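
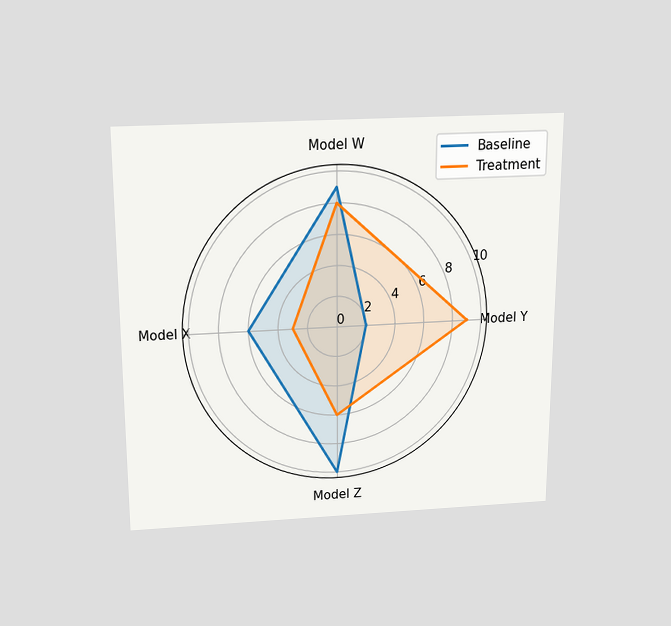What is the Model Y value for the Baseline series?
2

The chart is viewed slightly from above. On the Model Y axis, Baseline reaches 2.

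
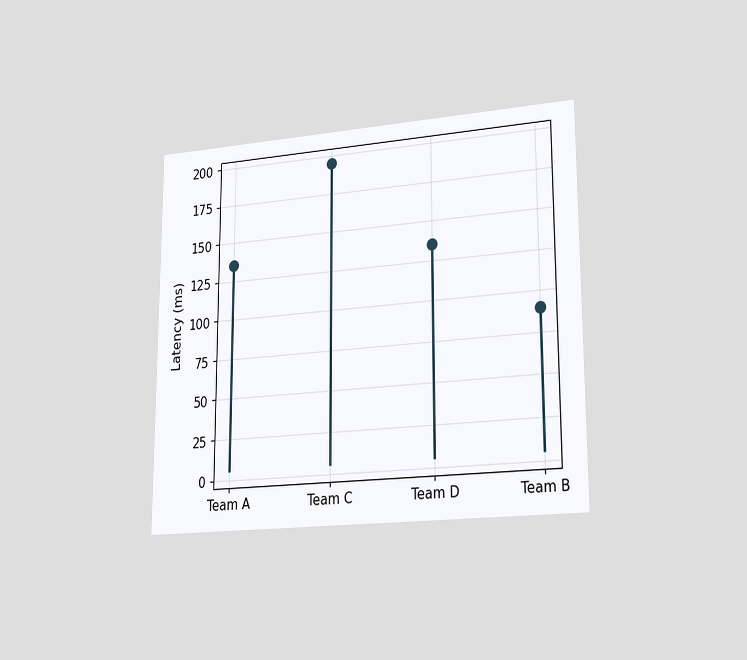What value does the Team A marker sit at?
The chart is viewed slightly from the right. The Team A marker sits at 135ms.

135ms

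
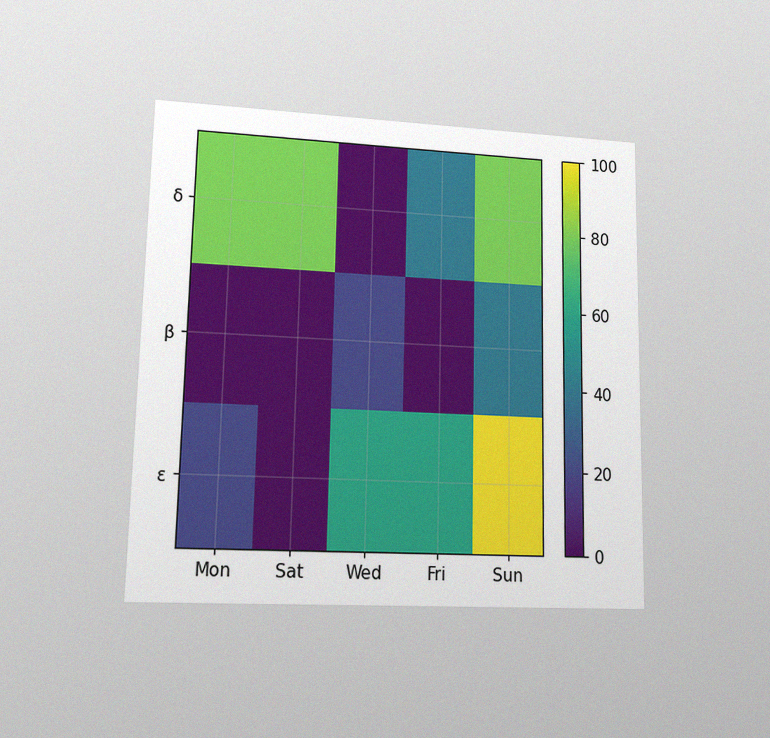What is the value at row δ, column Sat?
80

The chart is viewed at a slight angle, with some photo noise. Matching cell (δ, Sat) against the colorbar gives 80.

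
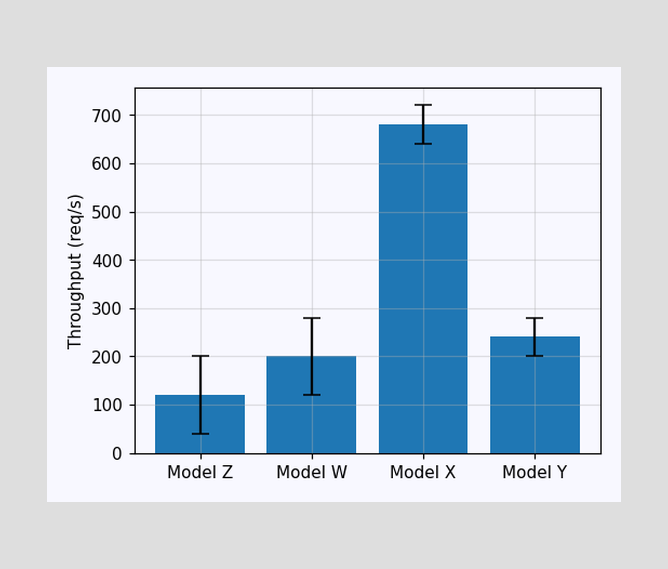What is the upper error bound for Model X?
The Model X bar's upper whisker reaches 720req/s.

720req/s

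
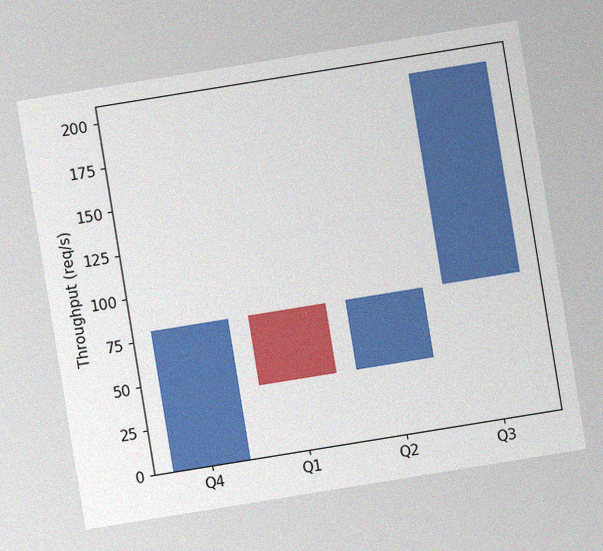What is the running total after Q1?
40req/s

The chart is tilted about 9° counter-clockwise, with some photo noise. After Q1 the running total reaches 40req/s.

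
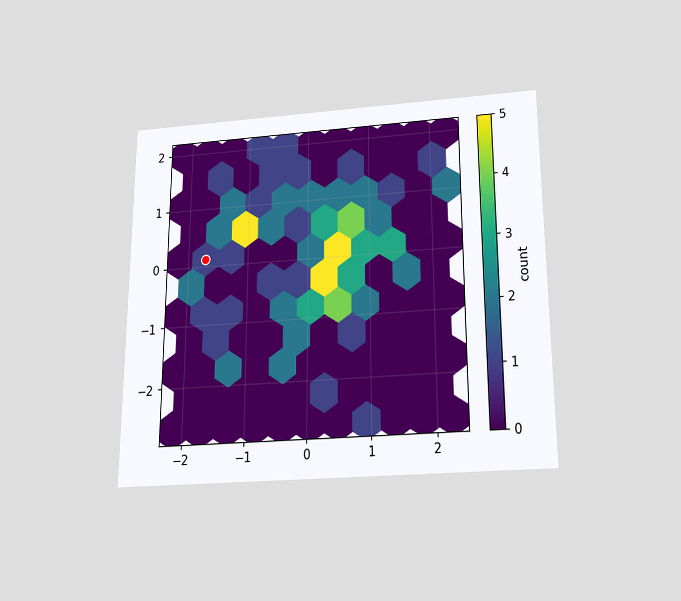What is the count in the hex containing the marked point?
The chart is viewed slightly from below. The marked hex reads 1 on the colorbar.

1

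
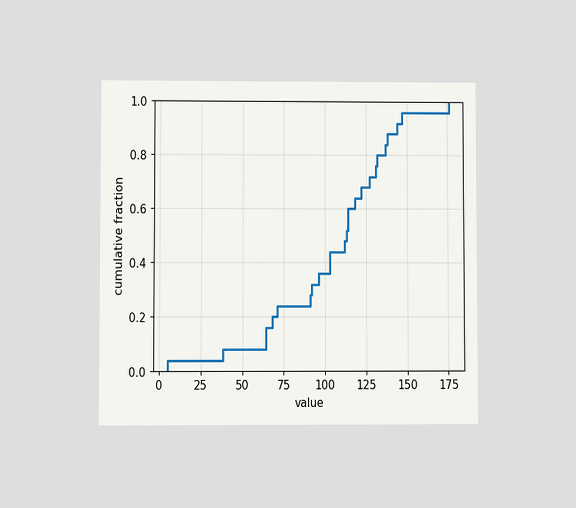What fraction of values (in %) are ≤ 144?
The chart is viewed at a slight angle. At x=144 the ECDF step is at 92%.

92%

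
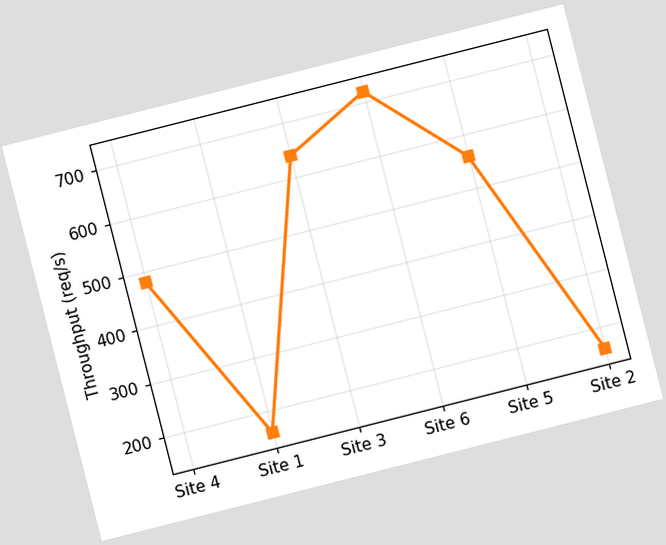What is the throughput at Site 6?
720req/s

The chart is tilted about 14° counter-clockwise. At Site 6, the line is at 720req/s.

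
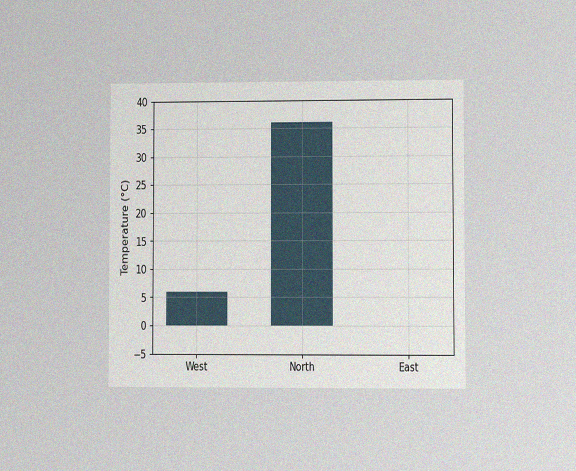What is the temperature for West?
6°C

The chart is viewed at a slight angle, with some photo noise. Reading along the chart's y-axis, the West bar reaches 6°C.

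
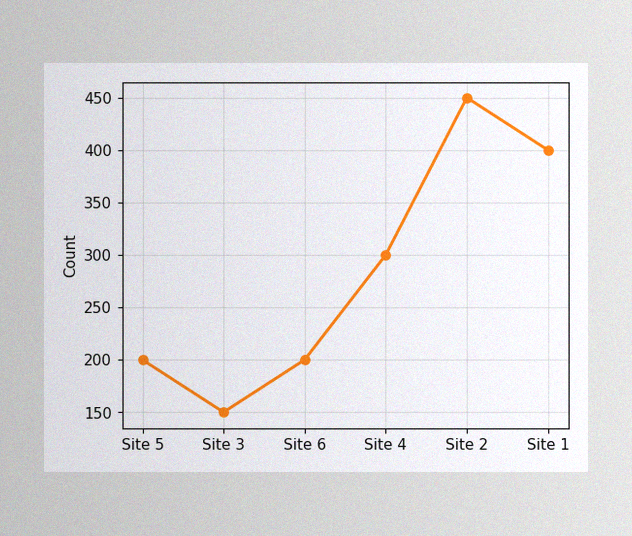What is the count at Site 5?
The image has some photo noise and uneven lighting. At Site 5, the line is at 200.

200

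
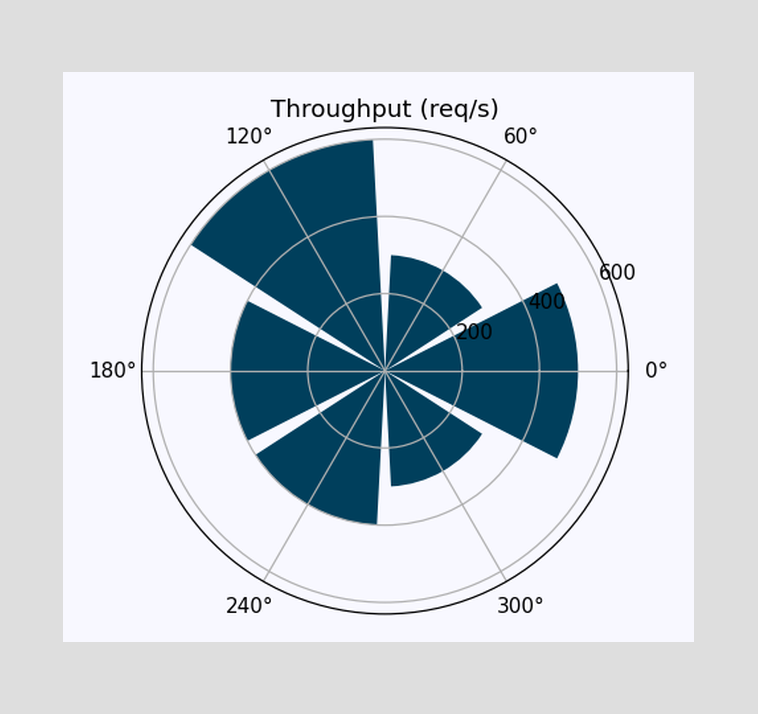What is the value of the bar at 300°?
The bar at 300° reaches 300req/s on the radial axis.

300req/s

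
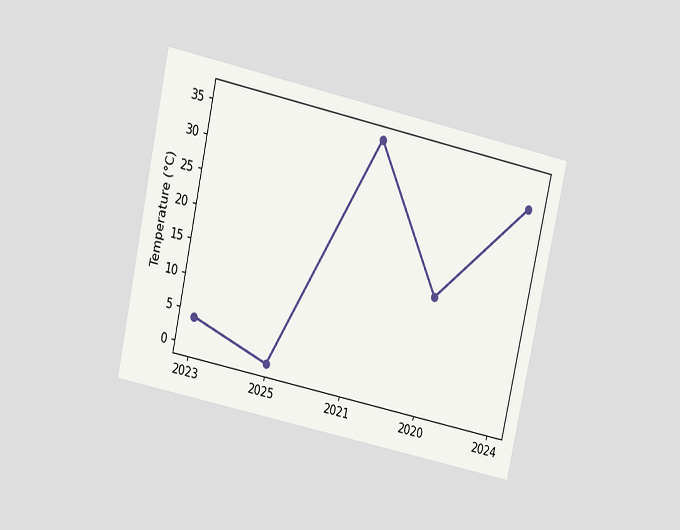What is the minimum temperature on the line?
The chart is tilted about 12° clockwise and viewed at a slight angle. The lowest point is at 2025, and reading across to the y-axis gives 0°C.

0°C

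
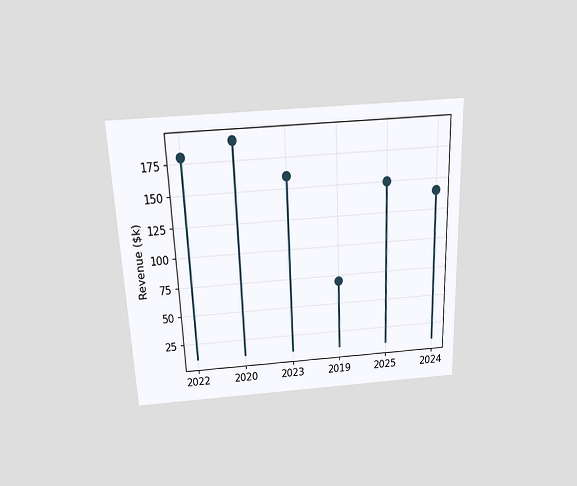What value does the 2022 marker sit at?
$180k

The chart is tilted about 2° counter-clockwise and viewed slightly from above. The 2022 marker sits at $180k.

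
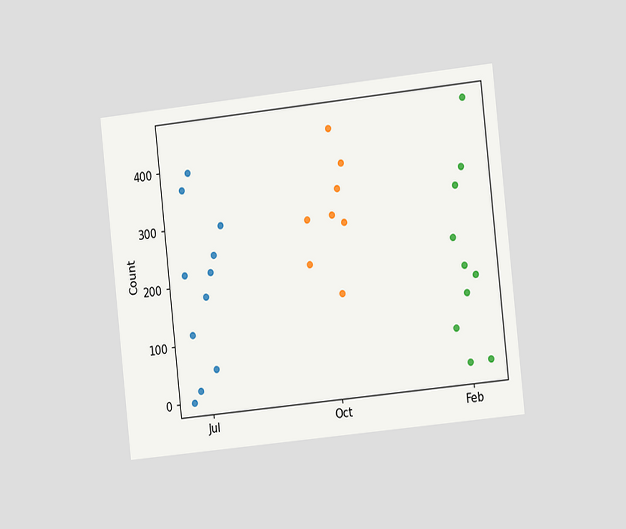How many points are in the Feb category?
The chart is tilted about 6° counter-clockwise and viewed at a slight angle. Counting the markers in the Feb column gives 10.

10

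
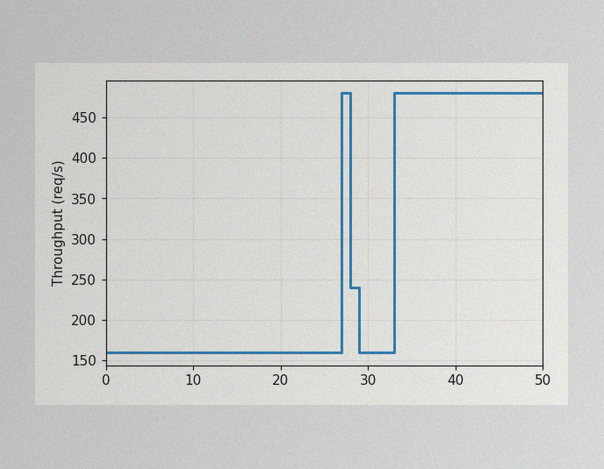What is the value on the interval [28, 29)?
The image has some photo noise and uneven lighting. On [28, 29) the step sits at 240req/s.

240req/s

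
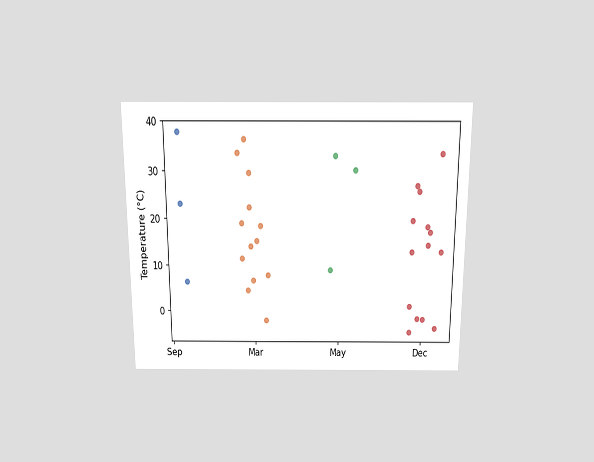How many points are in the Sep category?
3

The chart is viewed slightly from above. Counting the markers in the Sep column gives 3.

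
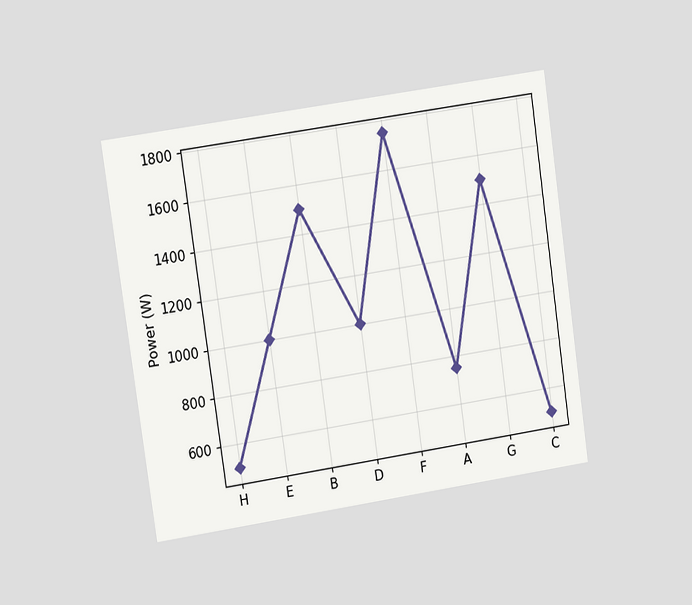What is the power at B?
The chart is tilted about 8° counter-clockwise and viewed at a slight angle. At B, the line is at 1500W.

1500W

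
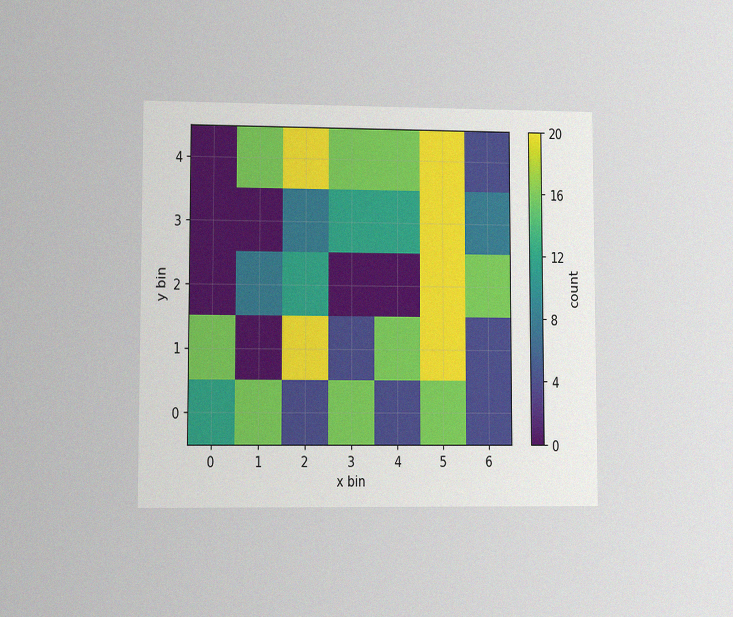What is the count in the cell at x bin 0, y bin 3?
0

The chart is viewed at a slight angle, with some photo noise. Matching the cell (0, 3) against the colorbar gives 0.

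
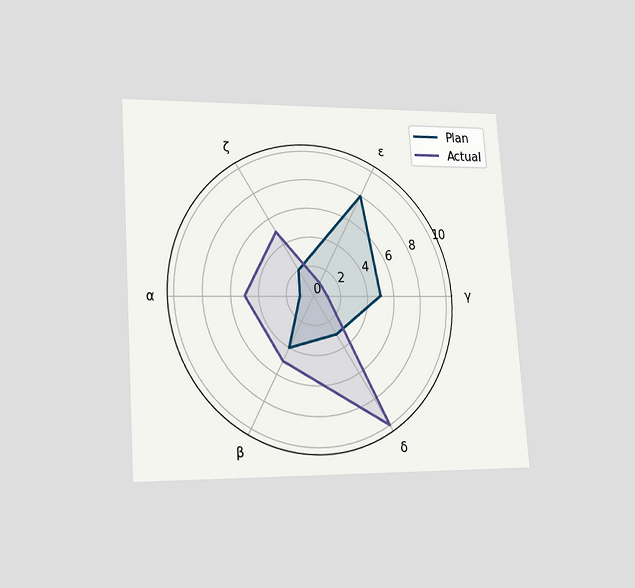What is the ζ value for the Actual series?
5

The chart is tilted about 4° counter-clockwise and viewed at a slight angle. On the ζ axis, Actual reaches 5.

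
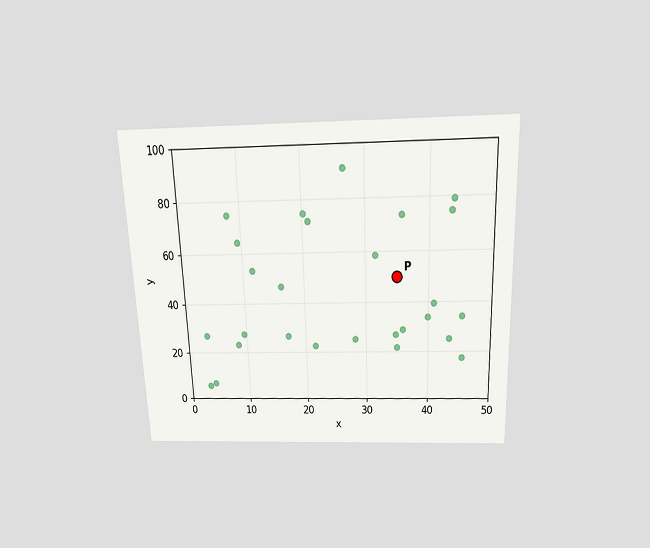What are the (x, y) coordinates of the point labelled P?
(35, 50)

The chart is tilted about 2° counter-clockwise and viewed slightly from above. Following the gridlines from P to each axis, P sits at (35, 50).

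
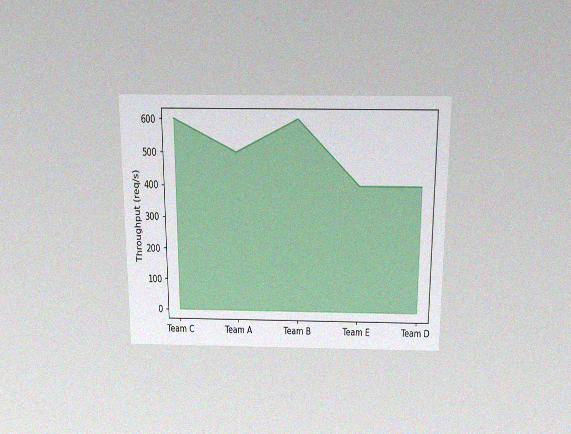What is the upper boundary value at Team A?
The chart is viewed slightly from above, with some photo noise. At Team A the upper boundary is at 500req/s.

500req/s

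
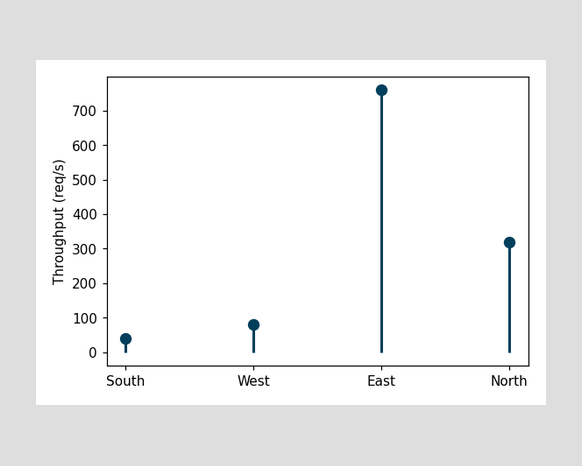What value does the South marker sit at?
The South marker sits at 40req/s.

40req/s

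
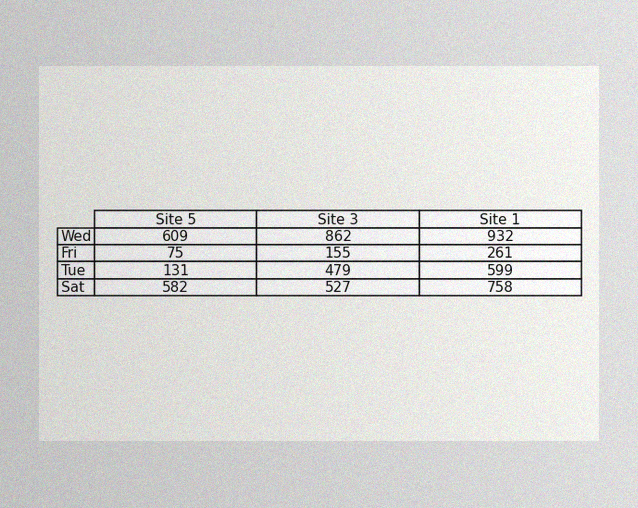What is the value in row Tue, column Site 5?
131

The image has some photo noise and uneven lighting. The (Tue, Site 5) cell reads 131.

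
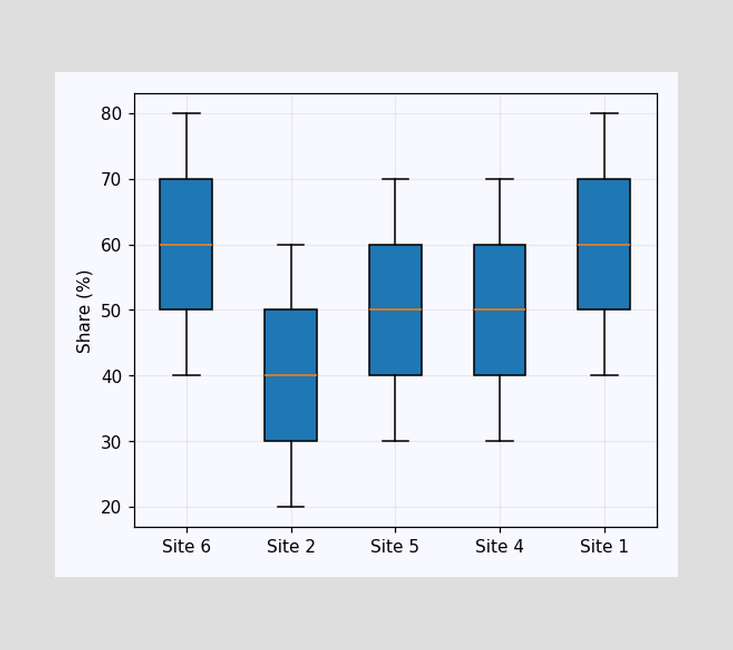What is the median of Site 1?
60%

The median line in the Site 1 box sits at 60%.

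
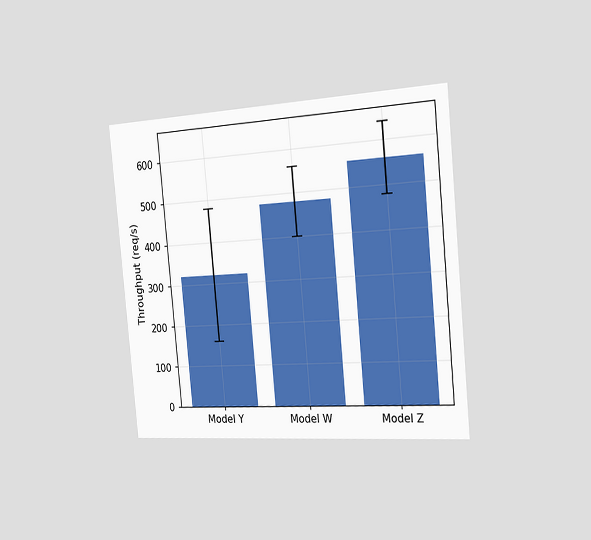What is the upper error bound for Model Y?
The chart is tilted about 5° counter-clockwise and viewed slightly from the right. The Model Y bar's upper whisker reaches 480req/s.

480req/s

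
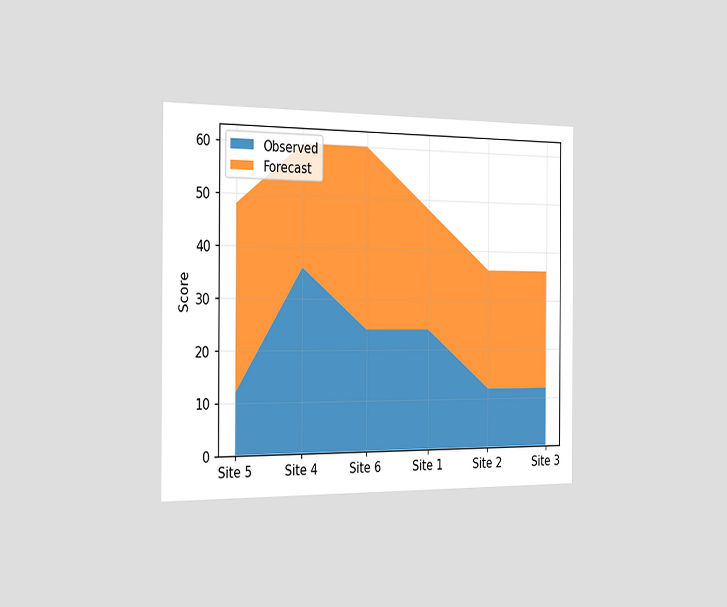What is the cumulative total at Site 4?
The chart is viewed slightly from the left. The stacked total at Site 4 reaches 60.

60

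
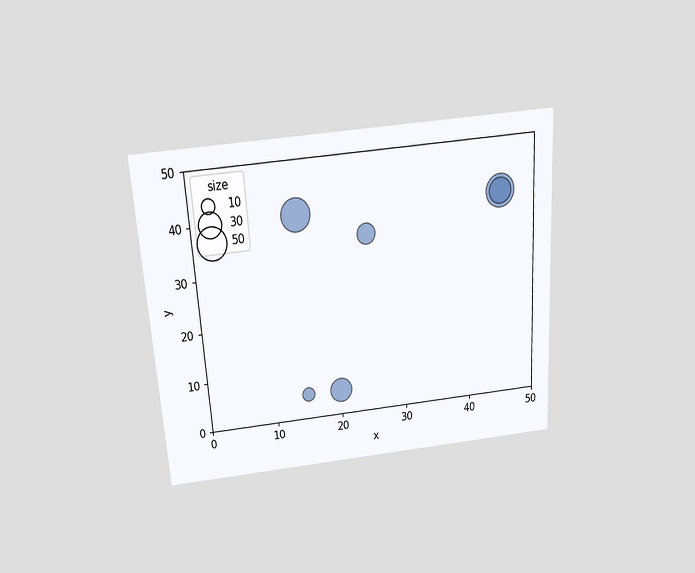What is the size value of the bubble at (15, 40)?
The chart is tilted about 4° counter-clockwise and viewed slightly from above. Matching the bubble at (15, 40) against the size legend gives 50.

50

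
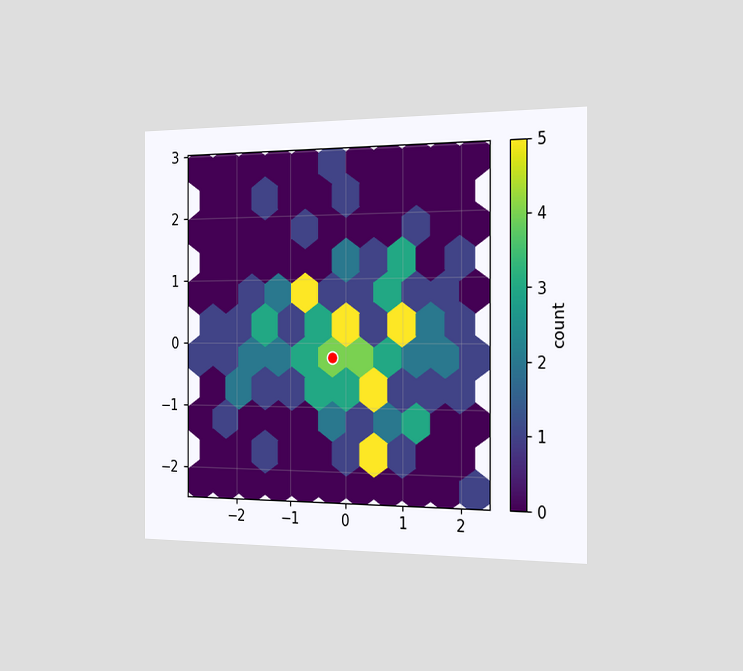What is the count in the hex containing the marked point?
4

The chart is viewed slightly from the right. The marked hex reads 4 on the colorbar.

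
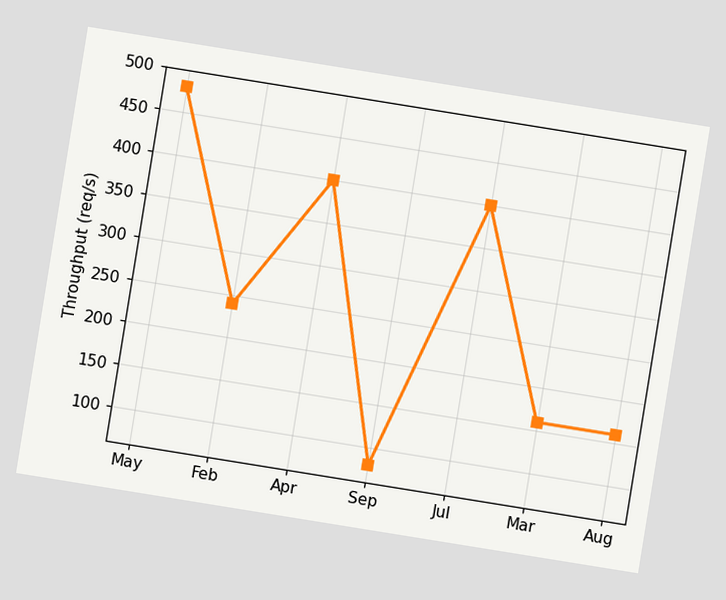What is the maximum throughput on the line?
480req/s

The chart is tilted about 9° clockwise. The highest point is at May, and reading across to the y-axis gives 480req/s.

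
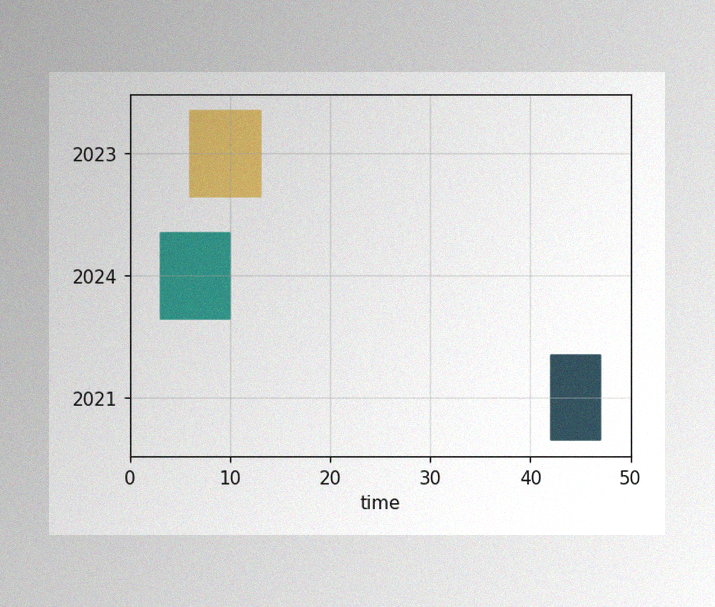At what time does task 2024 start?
3

The image has some photo noise and uneven lighting. The 2024 bar begins at t=3.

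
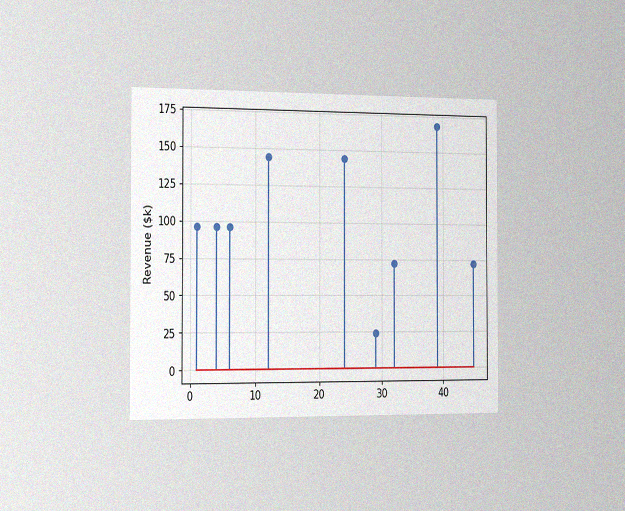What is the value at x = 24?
The chart is viewed slightly from the left, with some photo noise. The stem at x=24 reaches $144k.

$144k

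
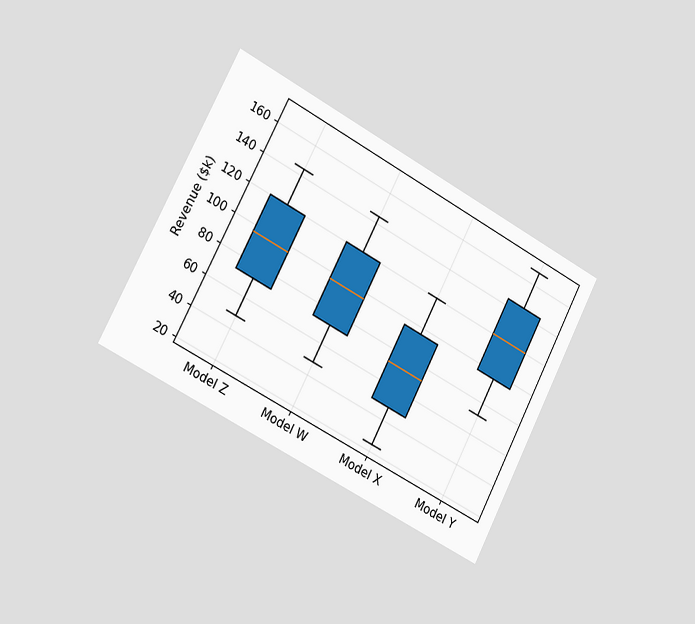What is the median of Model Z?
The chart is tilted about 27° clockwise and viewed slightly from the left. The median line in the Model Z box sits at $96k.

$96k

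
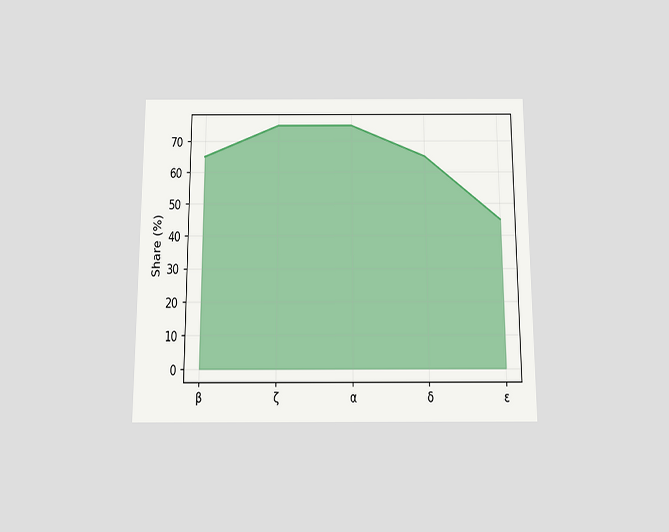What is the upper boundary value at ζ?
75%

The chart is viewed slightly from below. At ζ the upper boundary is at 75%.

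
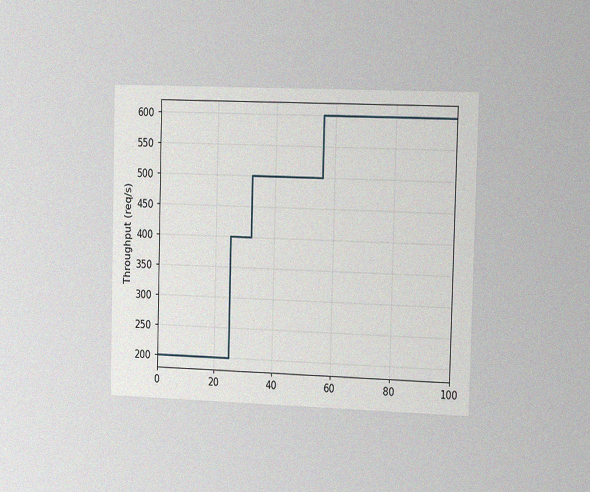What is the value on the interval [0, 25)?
200req/s

The chart is viewed slightly from the right, with some photo noise. On [0, 25) the step sits at 200req/s.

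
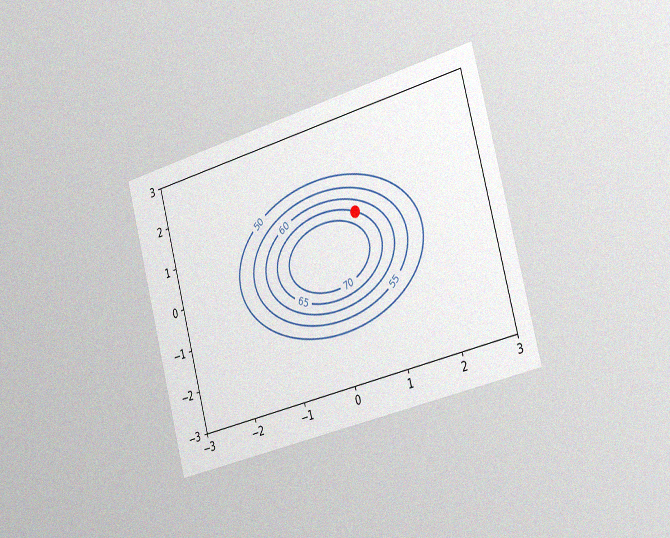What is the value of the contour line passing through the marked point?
65

The chart is tilted about 15° counter-clockwise and viewed slightly from the right, with some photo noise. The marked point sits on the contour labelled 65.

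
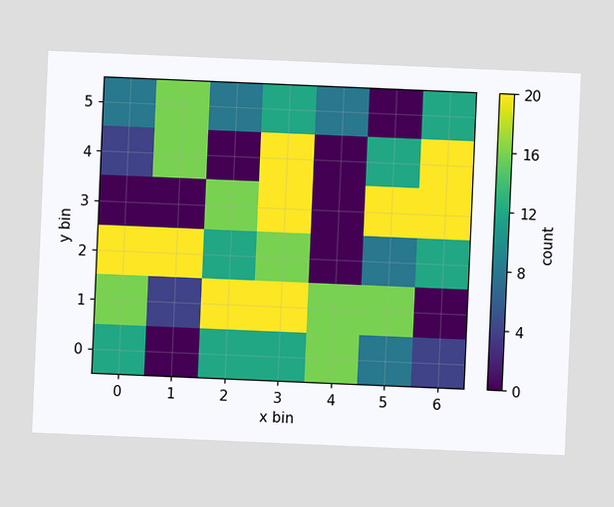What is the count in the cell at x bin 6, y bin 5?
12

The chart is tilted about 2° clockwise. Matching the cell (6, 5) against the colorbar gives 12.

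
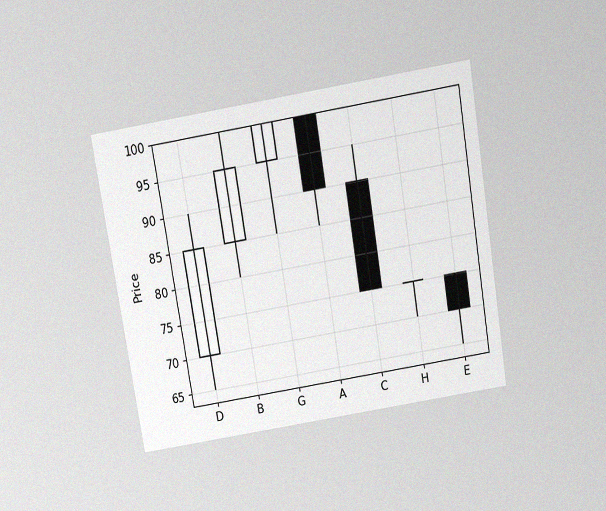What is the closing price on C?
The chart is tilted about 9° counter-clockwise and viewed slightly from above, with some photo noise. The C candle closes at 75.

75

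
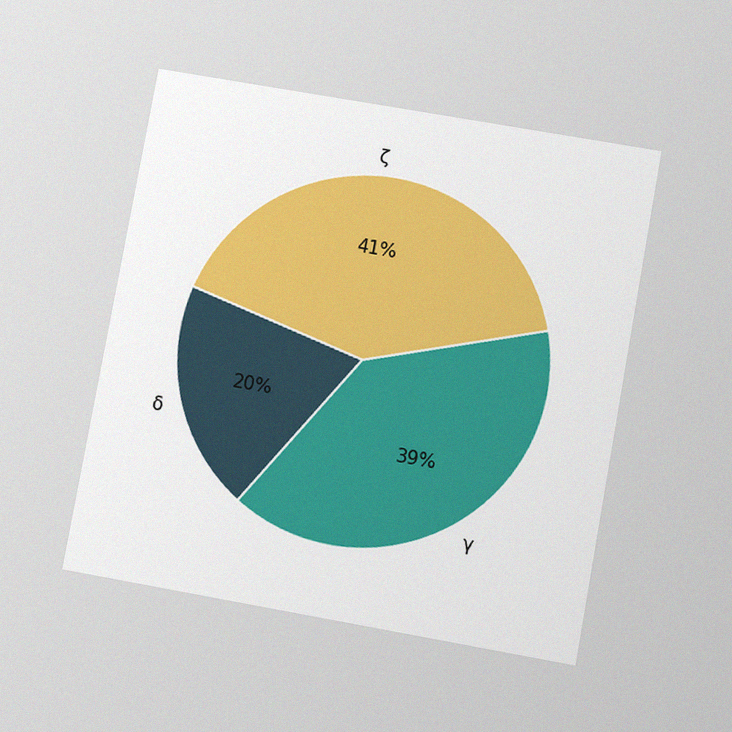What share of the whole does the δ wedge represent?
The chart is tilted about 10° clockwise and viewed at a slight angle, with some photo noise. The δ slice takes up 20% of the pie.

20%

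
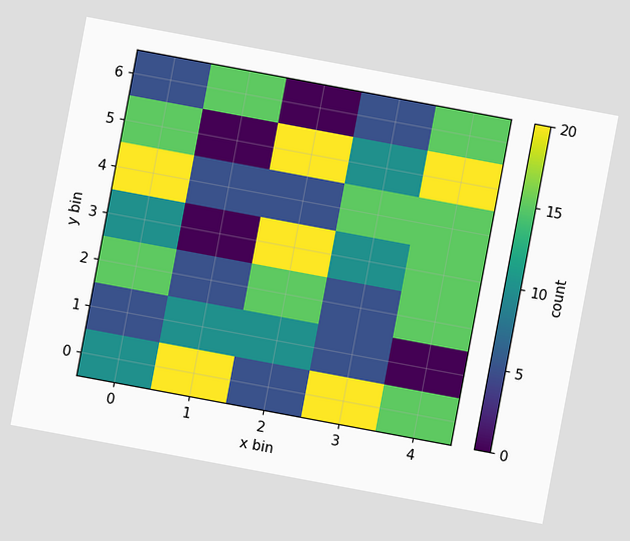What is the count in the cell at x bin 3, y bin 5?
The chart is tilted about 11° clockwise. Matching the cell (3, 5) against the colorbar gives 10.

10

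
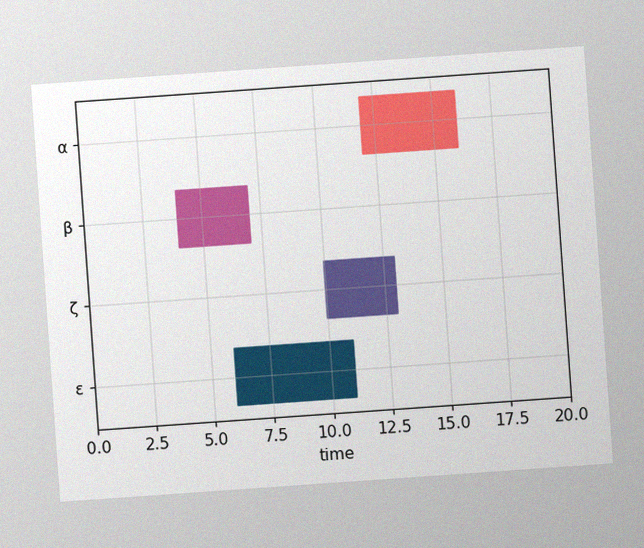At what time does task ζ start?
10

The chart is tilted about 4° counter-clockwise, with some photo noise. The ζ bar begins at t=10.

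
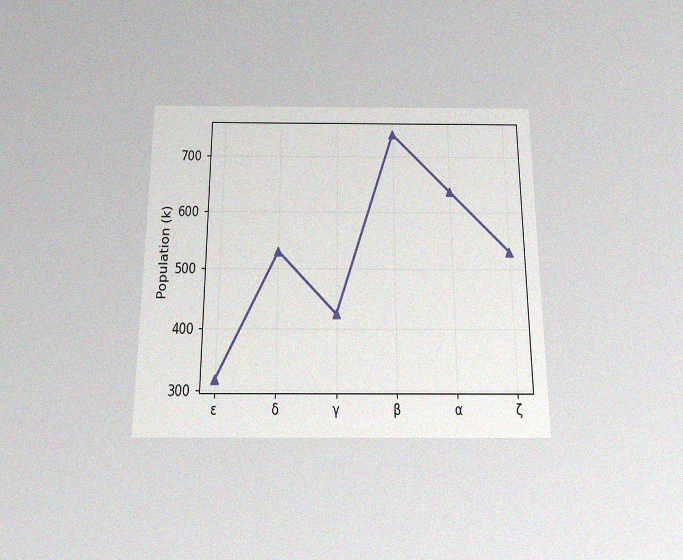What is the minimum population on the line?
318k

The chart is viewed slightly from below, with some photo noise. The lowest point is at ε, and reading across to the y-axis gives 318k.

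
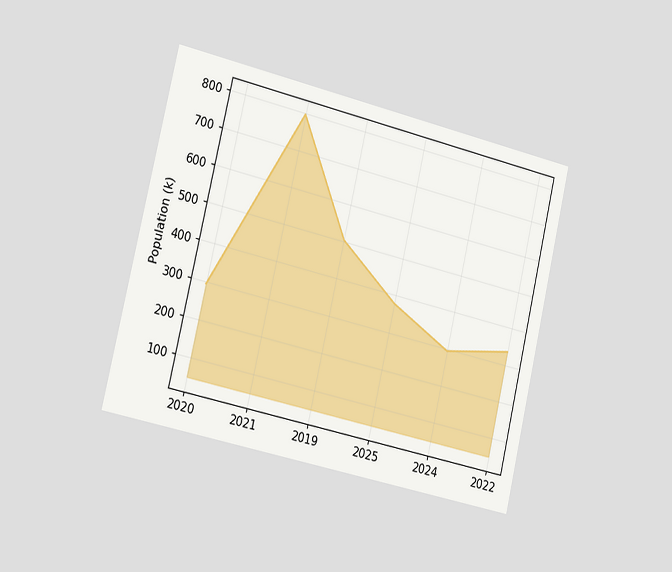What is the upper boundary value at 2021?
The chart is tilted about 13° clockwise and viewed slightly from the left. At 2021 the upper boundary is at 798k.

798k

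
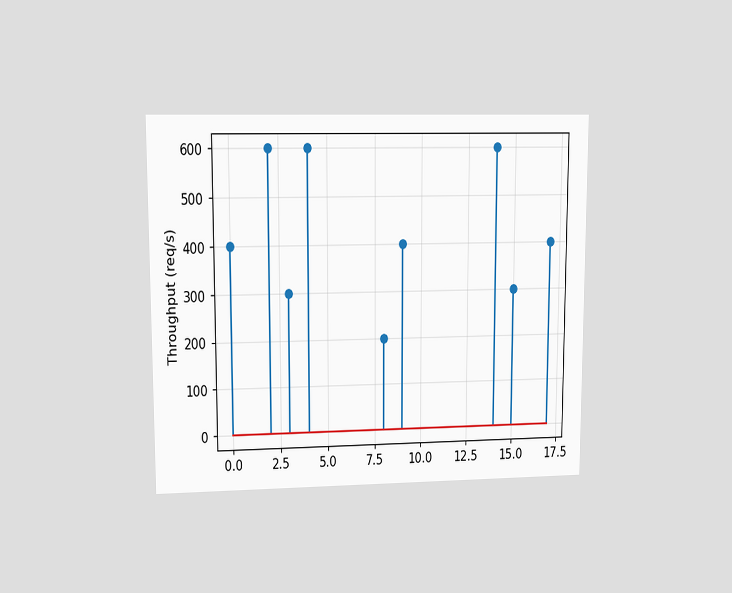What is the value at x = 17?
400req/s

The chart is viewed at a slight angle. The stem at x=17 reaches 400req/s.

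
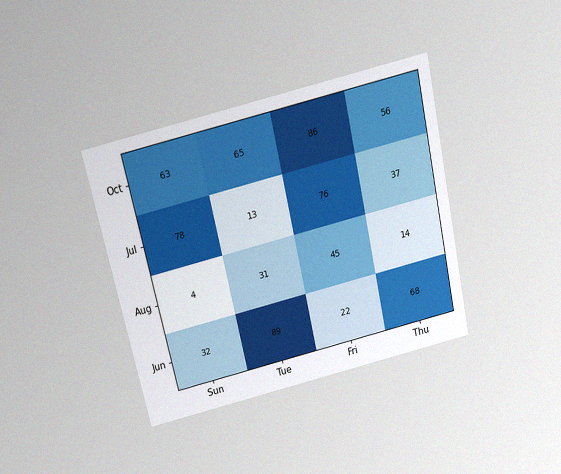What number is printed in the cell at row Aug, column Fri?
The chart is tilted about 13° counter-clockwise and viewed slightly from above, with some photo noise. The (Aug, Fri) cell reads 45.

45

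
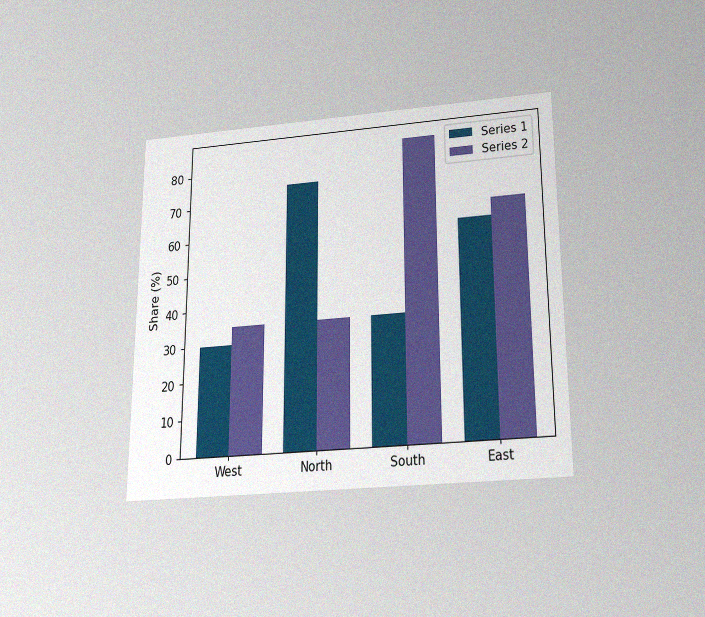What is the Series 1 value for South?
The chart is viewed slightly from below, with some photo noise. The Series 1 bar at South reaches 35% on the y-axis.

35%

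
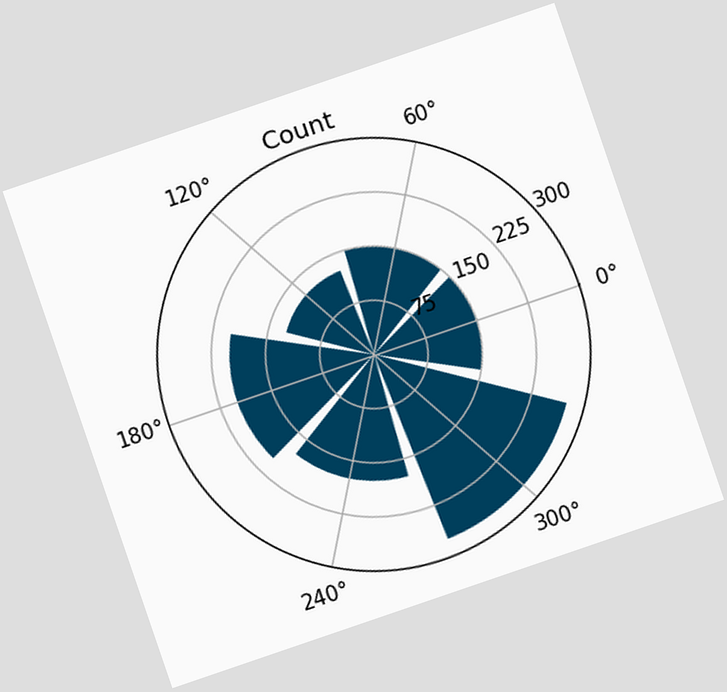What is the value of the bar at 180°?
The chart is tilted about 19° counter-clockwise. The bar at 180° reaches 200 on the radial axis.

200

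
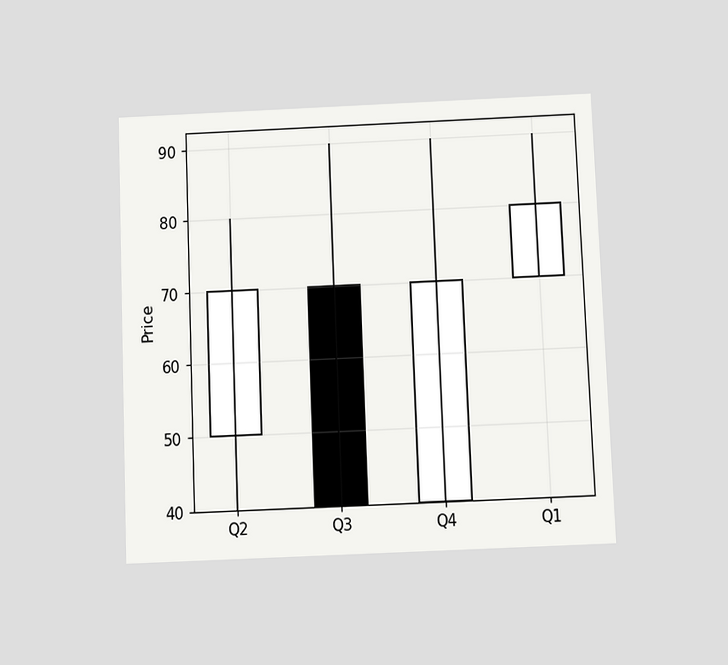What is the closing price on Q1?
80

The chart is tilted about 2° counter-clockwise and viewed slightly from below. The Q1 candle closes at 80.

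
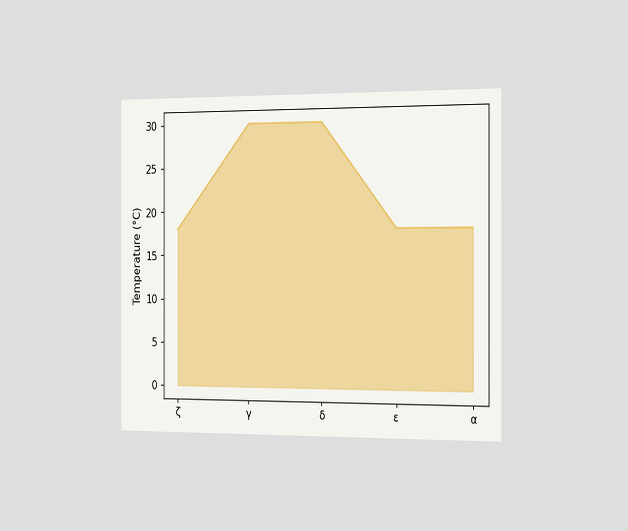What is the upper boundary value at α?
The chart is viewed slightly from the right. At α the upper boundary is at 18°C.

18°C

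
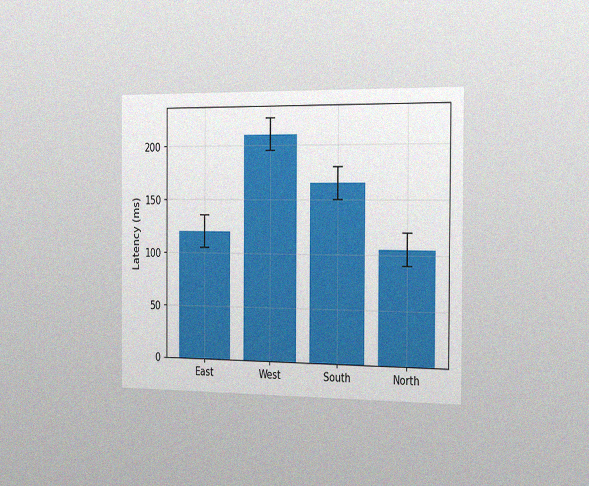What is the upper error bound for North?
120ms

The chart is viewed slightly from the right, with some photo noise. The North bar's upper whisker reaches 120ms.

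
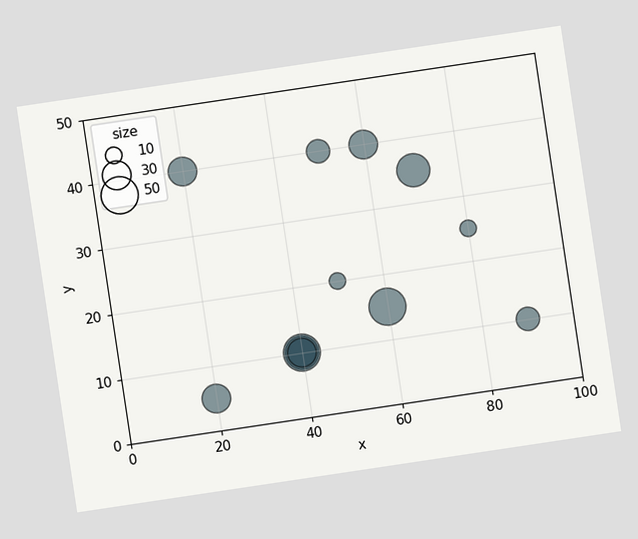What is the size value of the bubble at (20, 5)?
30

The chart is tilted about 8° counter-clockwise. Matching the bubble at (20, 5) against the size legend gives 30.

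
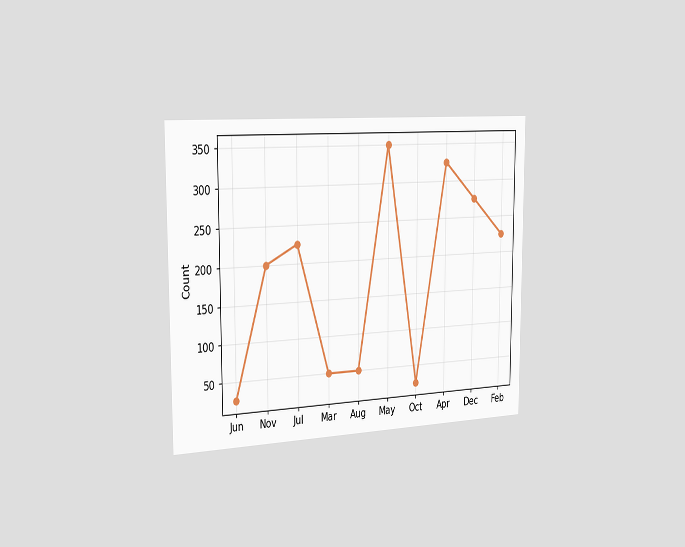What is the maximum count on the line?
The chart is viewed slightly from the left. The highest point is at May, and reading across to the y-axis gives 350.

350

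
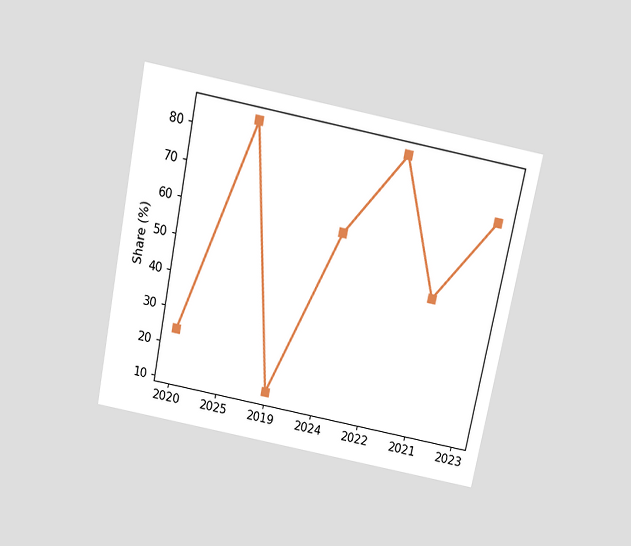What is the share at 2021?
48%

The chart is tilted about 11° clockwise and viewed slightly from above. At 2021, the line is at 48%.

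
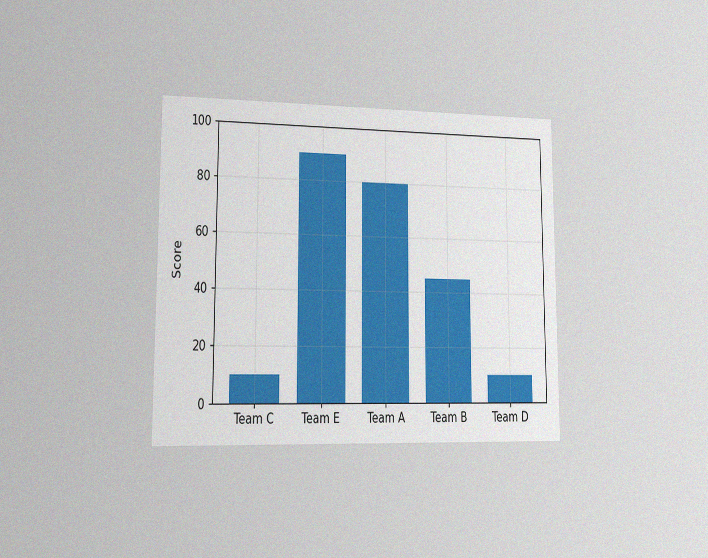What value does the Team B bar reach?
The chart is viewed slightly from the left, with some photo noise. Reading along the chart's y-axis, the Team B bar reaches 45.

45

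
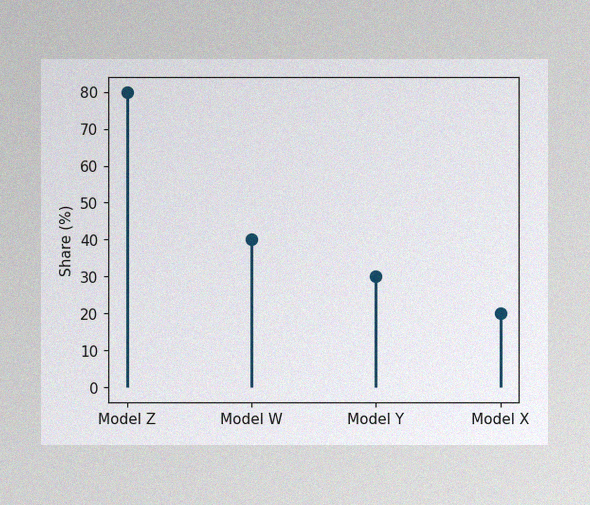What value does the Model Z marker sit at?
The image has some photo noise and uneven lighting. The Model Z marker sits at 80%.

80%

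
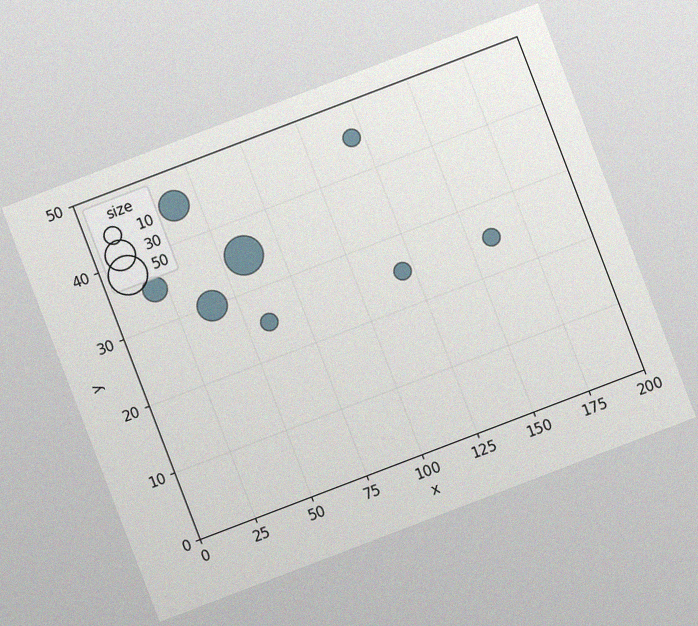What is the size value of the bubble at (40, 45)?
30

The chart is tilted about 21° counter-clockwise, with some photo noise. Matching the bubble at (40, 45) against the size legend gives 30.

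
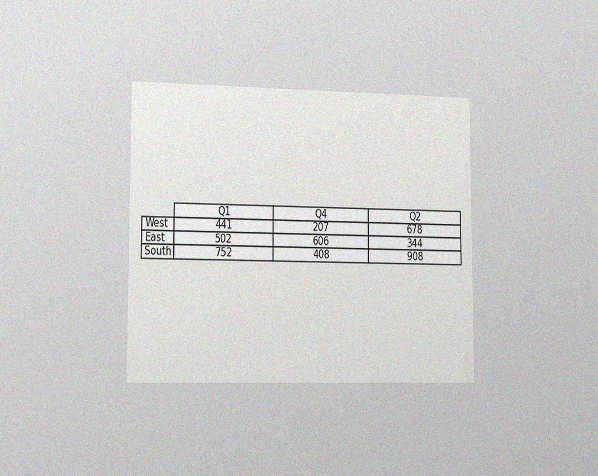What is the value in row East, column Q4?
606

The chart is viewed slightly from the left, with some photo noise. The (East, Q4) cell reads 606.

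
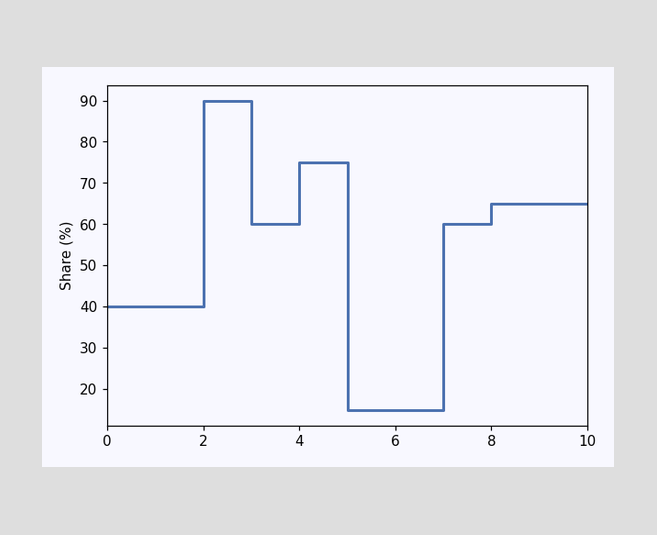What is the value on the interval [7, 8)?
On [7, 8) the step sits at 60%.

60%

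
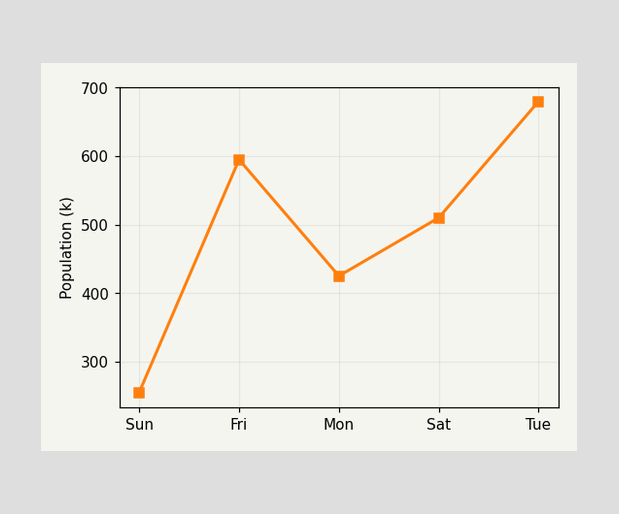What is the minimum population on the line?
255k

The lowest point is at Sun, and reading across to the y-axis gives 255k.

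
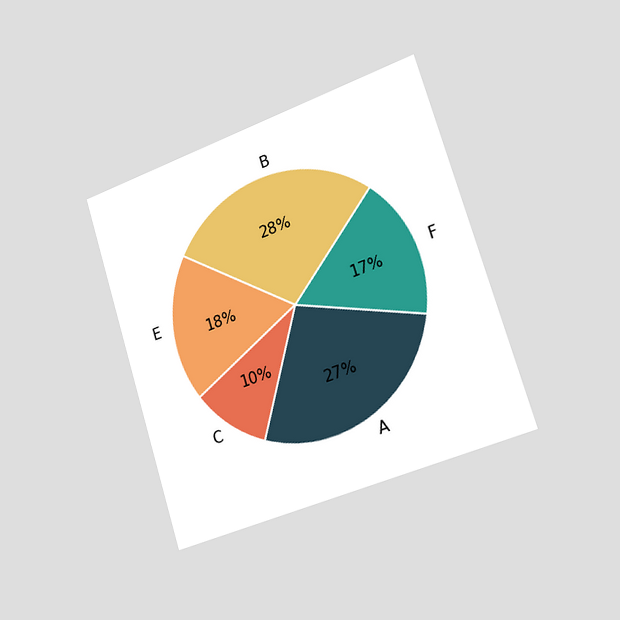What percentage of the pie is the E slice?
The chart is tilted about 17° counter-clockwise and viewed slightly from the right. The E slice takes up 18% of the pie.

18%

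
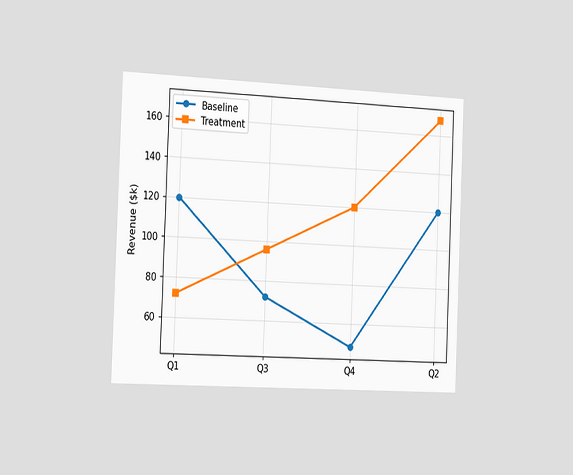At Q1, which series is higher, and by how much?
Baseline, by $48k

The chart is tilted about 2° clockwise and viewed slightly from the left. At Q1, Baseline sits above the other line by $48k.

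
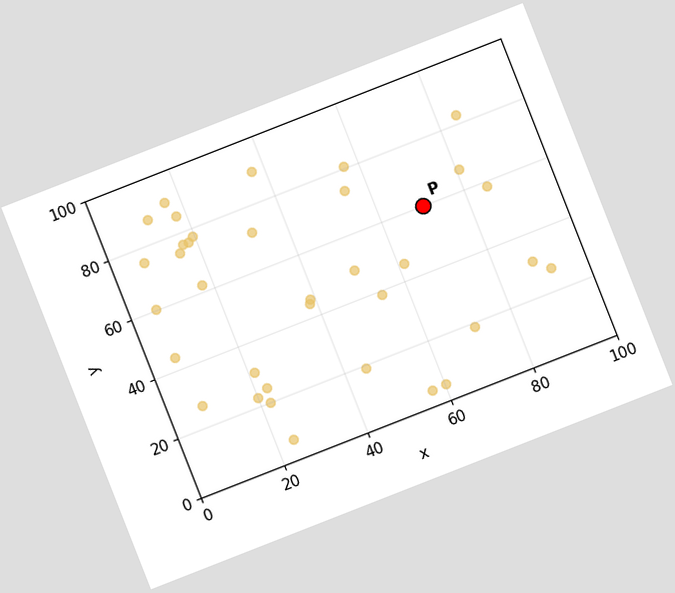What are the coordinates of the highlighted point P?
The chart is tilted about 21° counter-clockwise. Following the gridlines from P to each axis, P sits at (70, 60).

(70, 60)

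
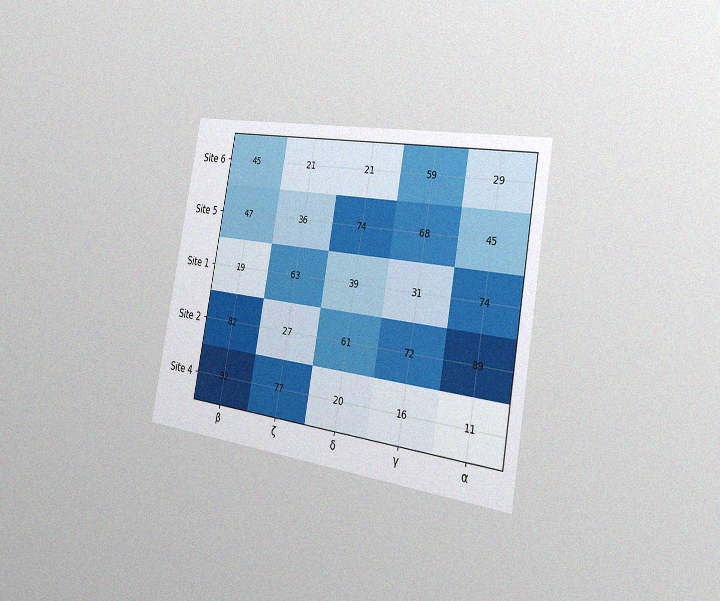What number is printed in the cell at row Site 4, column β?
The chart is tilted about 10° clockwise and viewed slightly from the right, with some photo noise. The (Site 4, β) cell reads 92.

92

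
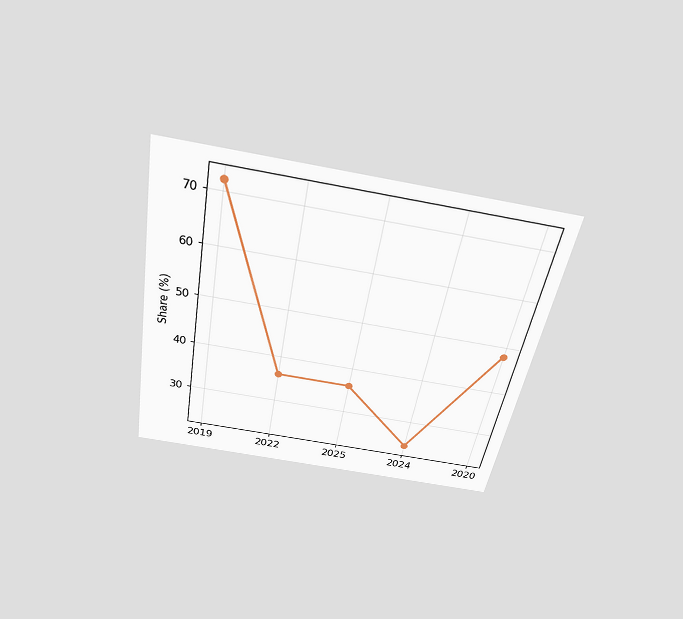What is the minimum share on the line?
24%

The chart is tilted about 10° clockwise and viewed slightly from above. The lowest point is at 2024, and reading across to the y-axis gives 24%.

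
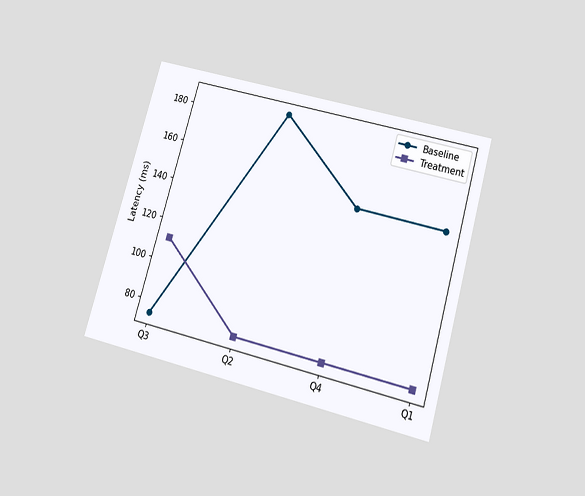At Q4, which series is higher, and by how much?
The chart is tilted about 16° clockwise and viewed slightly from below. At Q4, Baseline sits above the other line by 74ms.

Baseline, by 74ms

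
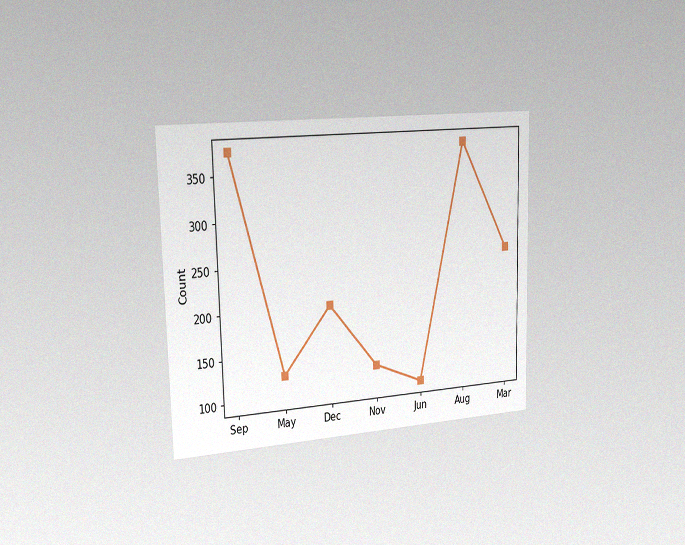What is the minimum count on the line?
100

The chart is viewed slightly from the left, with some photo noise. The lowest point is at Jun, and reading across to the y-axis gives 100.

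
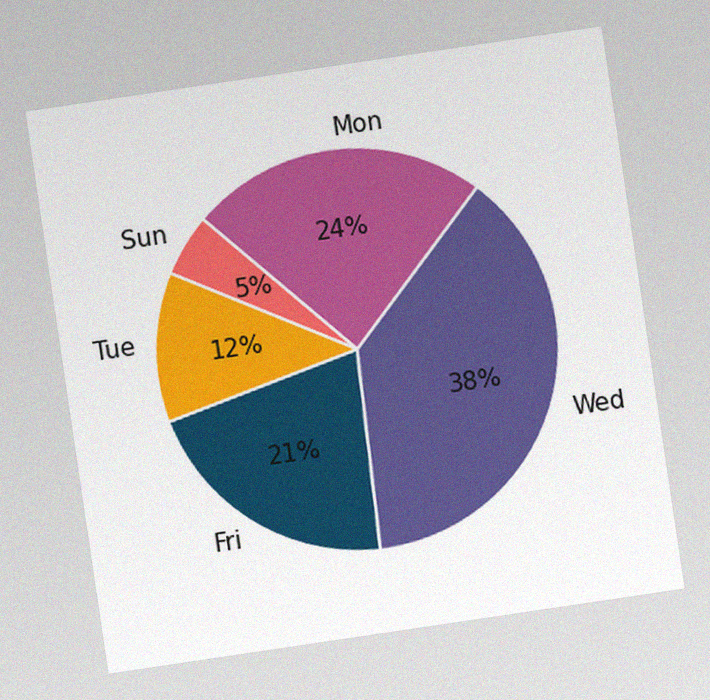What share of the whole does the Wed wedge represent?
The chart is tilted about 8° counter-clockwise, with some photo noise. The Wed slice takes up 38% of the pie.

38%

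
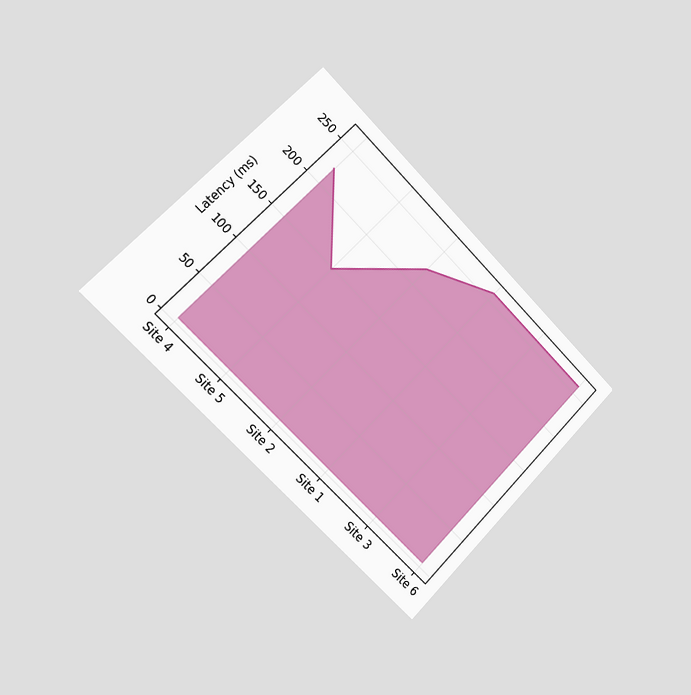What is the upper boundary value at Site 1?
The chart is tilted about 45° clockwise and viewed slightly from the left. At Site 1 the upper boundary is at 259ms.

259ms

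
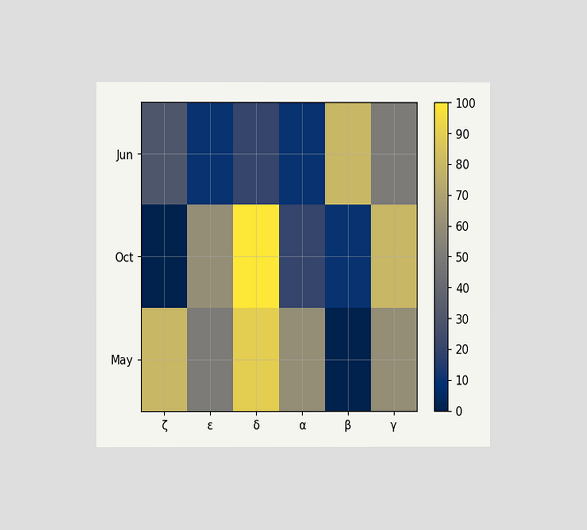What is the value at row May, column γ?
60

The chart is viewed at a slight angle. Matching cell (May, γ) against the colorbar gives 60.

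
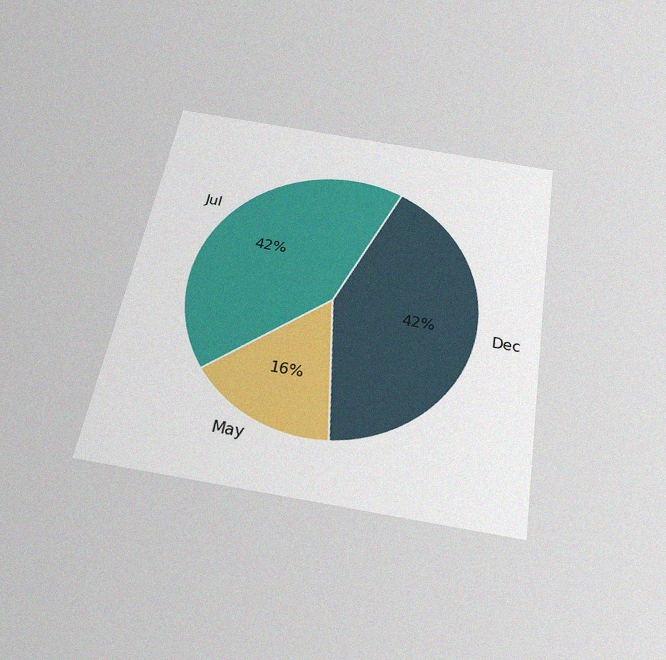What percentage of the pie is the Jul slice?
The chart is tilted about 10° clockwise and viewed slightly from below, with some photo noise. The Jul slice takes up 42% of the pie.

42%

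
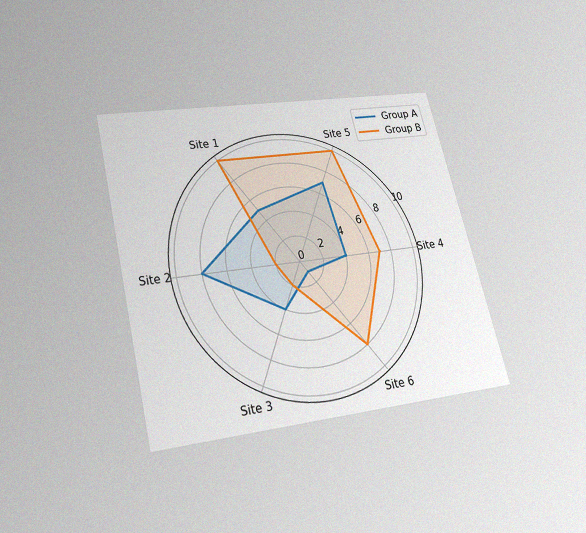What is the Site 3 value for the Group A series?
4

The chart is tilted about 14° counter-clockwise and viewed slightly from below, with some photo noise. On the Site 3 axis, Group A reaches 4.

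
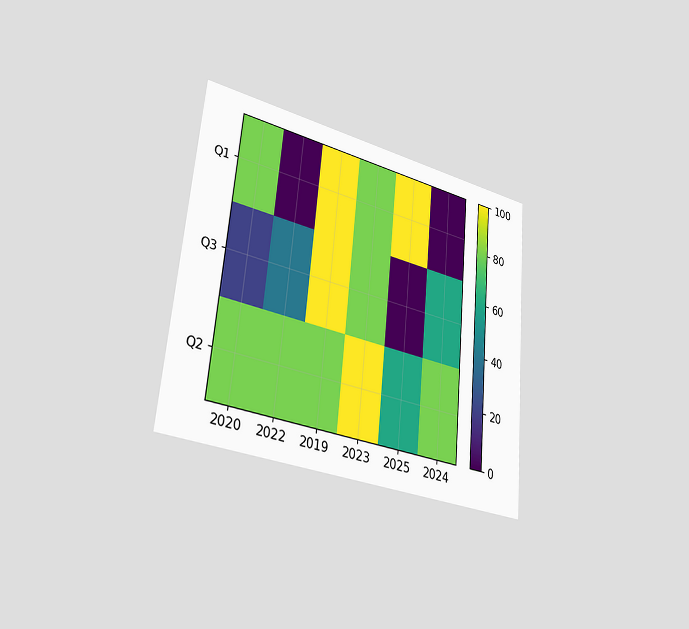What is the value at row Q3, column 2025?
The chart is tilted about 5° clockwise and viewed slightly from the left. Matching cell (Q3, 2025) against the colorbar gives 0.

0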